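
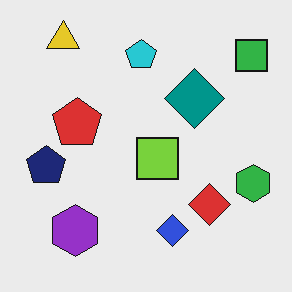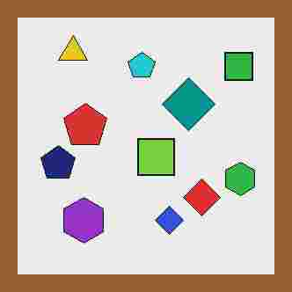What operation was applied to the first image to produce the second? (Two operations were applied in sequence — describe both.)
Heavily JPEG-compressed with obvious blocking artifacts, then framed with a brown border.

Blocky 8×8 compression artifacts appear around shape edges and the flat background shows ringing — characteristic JPEG degradation. A solid brown frame runs around the edge of the second image, with the content slightly shrunk inside it.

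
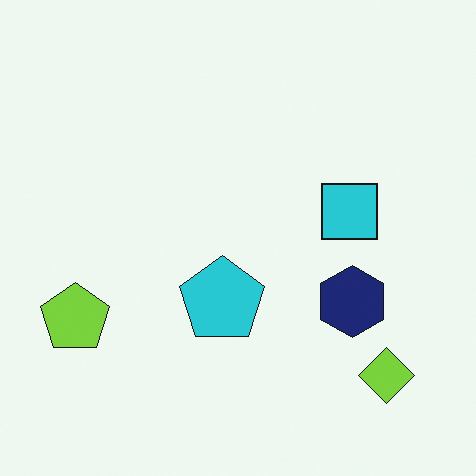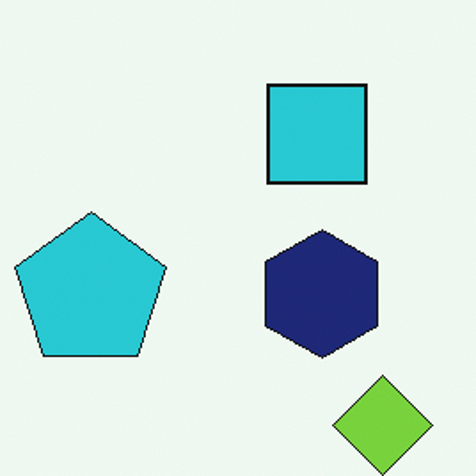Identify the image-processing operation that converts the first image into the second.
This is the original image cropped tightly and scaled back up.

The visible shapes are larger and the field of view is narrower; shapes near the original edges may be partly or wholly outside the frame — a crop-and-rescale.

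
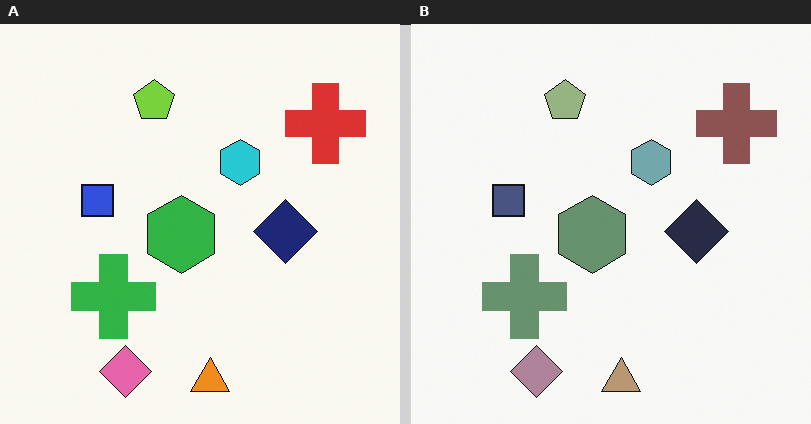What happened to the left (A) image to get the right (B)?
Made much more muted (saturation change).

All colors are more muted and greyish — a global saturation change.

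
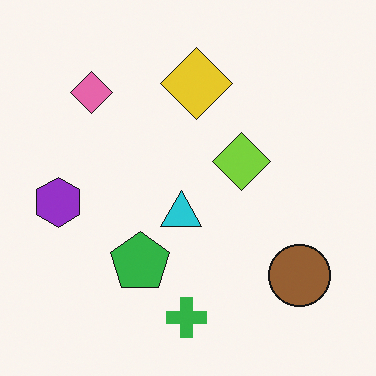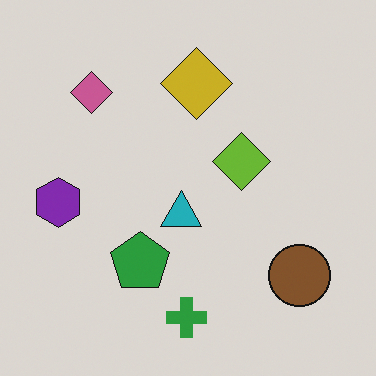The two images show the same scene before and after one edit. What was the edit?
It was slightly darkened.

Every pixel — background and shapes alike — is uniformly darkened.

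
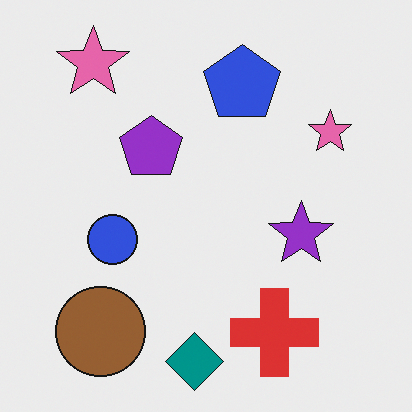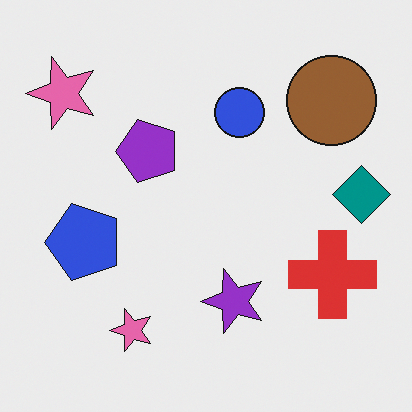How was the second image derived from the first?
This is the original image transposed (reflected across the top-left ↔ bottom-right diagonal).

Shapes have swapped their row and column positions — what was in the top-right is now in the bottom-left — a diagonal reflection.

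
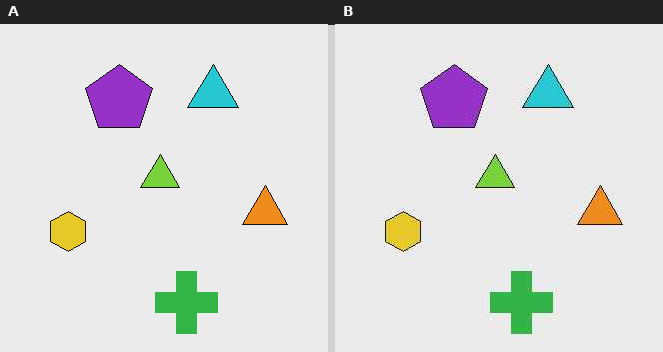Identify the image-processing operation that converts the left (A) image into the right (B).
The right (B) image is the left (A) given moderate JPEG compression.

Blocky 8×8 compression artifacts appear around shape edges and the flat background shows ringing — characteristic JPEG degradation.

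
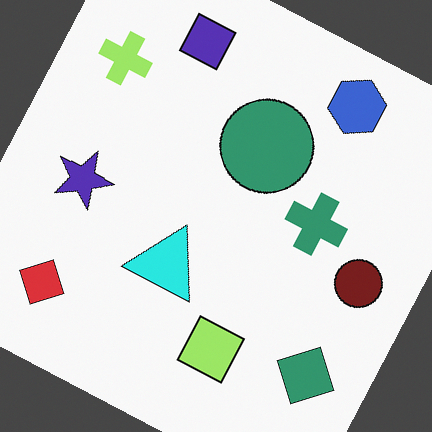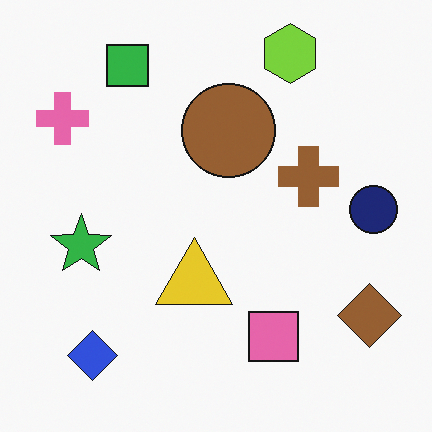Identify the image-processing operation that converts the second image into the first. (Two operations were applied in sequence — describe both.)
The transformation is: rotated clockwise by a moderate amount, then hue-shifted through roughly a third of the color wheel.

Every shape is tilted by the same angle and the image corners show triangular fill wedges — a whole-image rotation by a non-right angle. Every shape's color has rotated by the same amount around the hue wheel — a uniform hue shift.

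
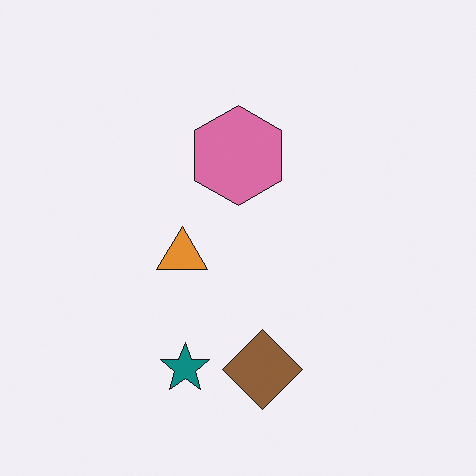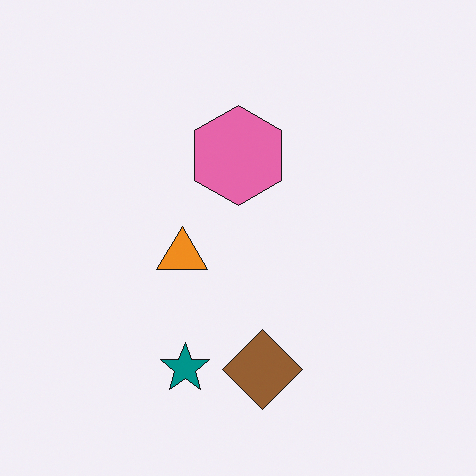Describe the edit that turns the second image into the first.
This is the original image slightly desaturated.

All colors are more muted and greyish — a global saturation change.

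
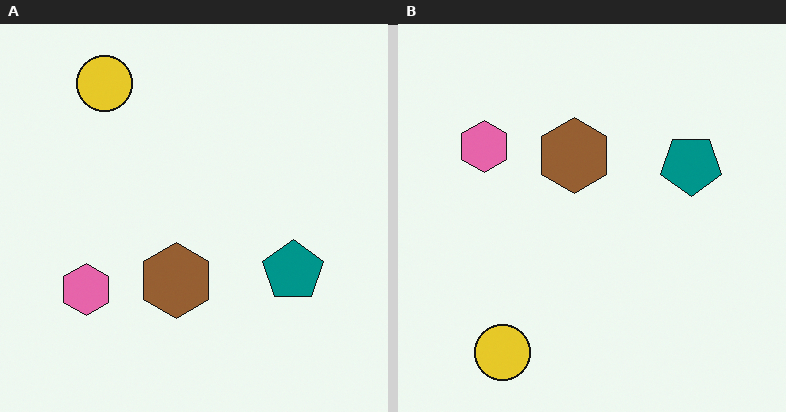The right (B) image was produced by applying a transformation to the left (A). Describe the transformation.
The transformation is: flipped vertically (top ↔ bottom).

The yellow circle is in the top-left of the left (A) image and the bottom-left of the right (B) — shapes on opposite sides of the horizontal midline have swapped in a mirror flip.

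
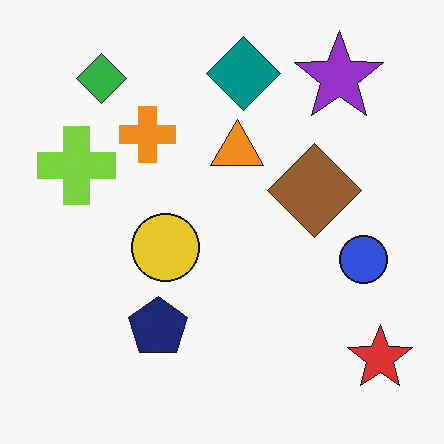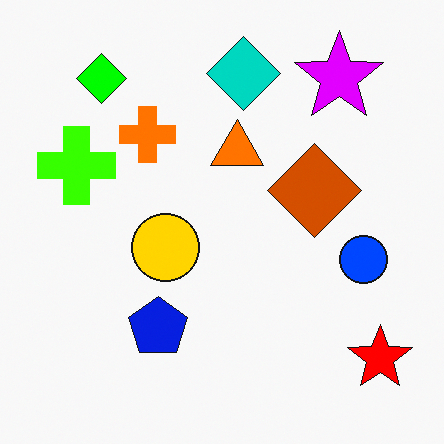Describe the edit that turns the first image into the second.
The transformation is: heavily oversaturated.

All colors are more vivid — a global saturation change.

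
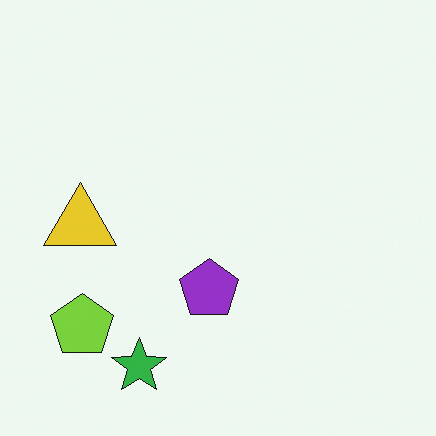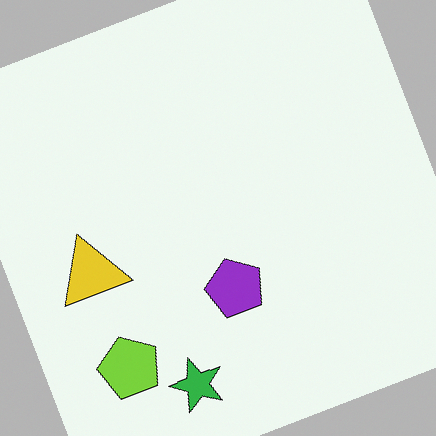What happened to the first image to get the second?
This is the original image rotated counter-clockwise by a clearly visible amount.

Every shape is tilted by the same angle and the image corners show triangular fill wedges — a whole-image rotation by a non-right angle.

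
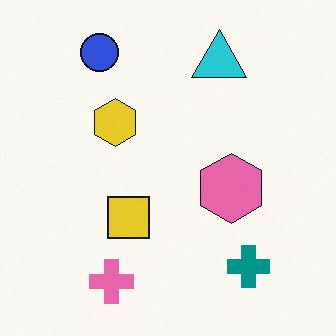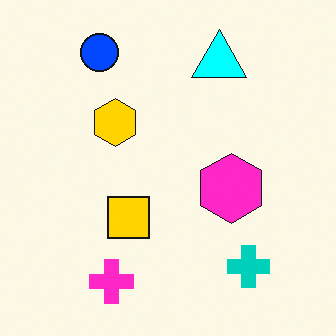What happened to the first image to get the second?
It was made much more vivid (saturation change).

All colors are more vivid — a global saturation change.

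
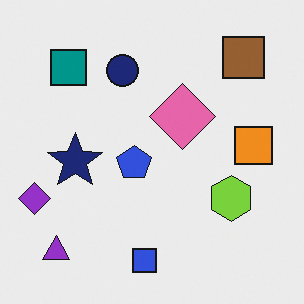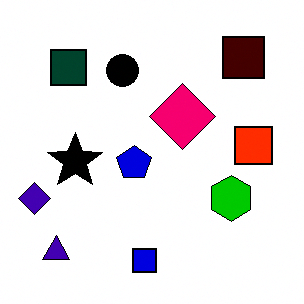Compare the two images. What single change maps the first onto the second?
This is the original image given much higher contrast.

Tones are pushed away from mid-grey across the whole image — a global contrast change.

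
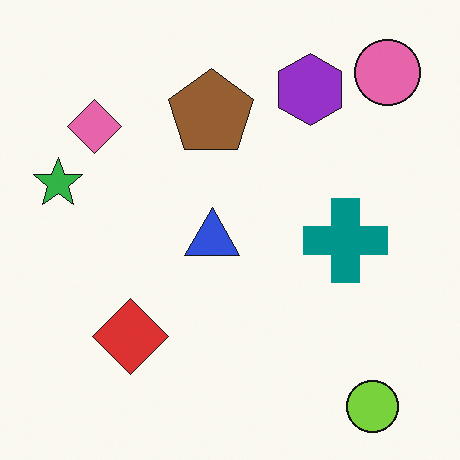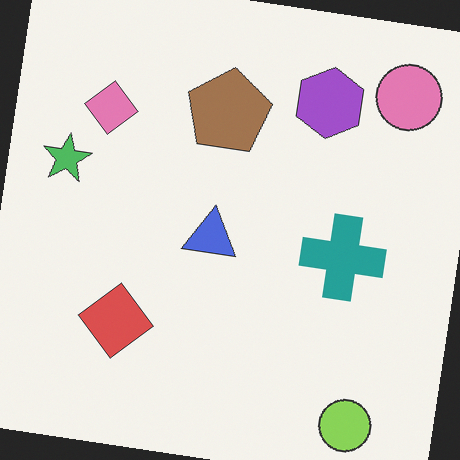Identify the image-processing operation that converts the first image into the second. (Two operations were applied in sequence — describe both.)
The transformation is: rotated clockwise by a small amount, then given slightly reduced contrast.

Every shape is tilted by the same angle and the image corners show triangular fill wedges — a whole-image rotation by a non-right angle. Tones are pushed toward mid-grey across the whole image — a global contrast change.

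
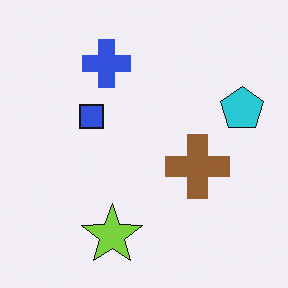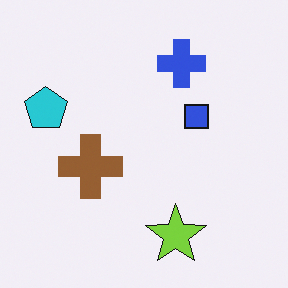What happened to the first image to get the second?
Flipped horizontally (left ↔ right).

The cyan pentagon is in the right of the first image and the left of the second — shapes on opposite sides of the vertical midline have swapped in a mirror flip.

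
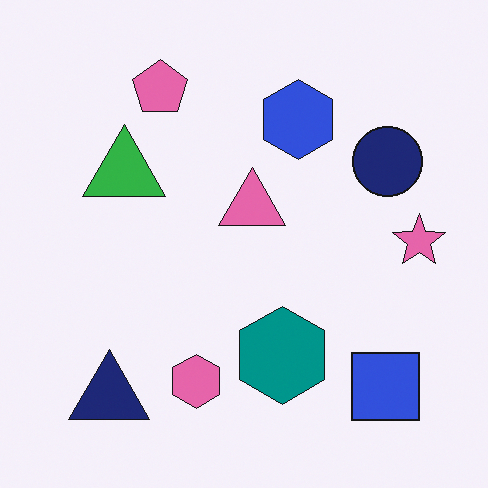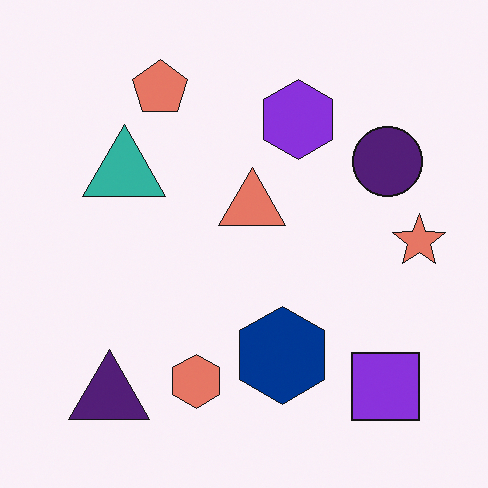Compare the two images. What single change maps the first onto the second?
The transformation is: hue-shifted slightly.

Every shape's color has rotated by the same amount around the hue wheel — a uniform hue shift.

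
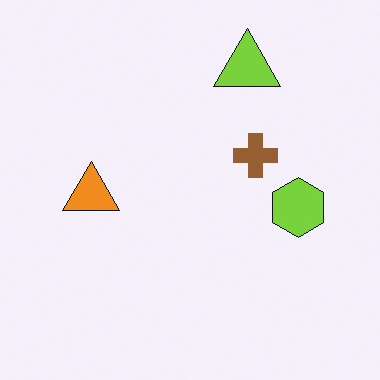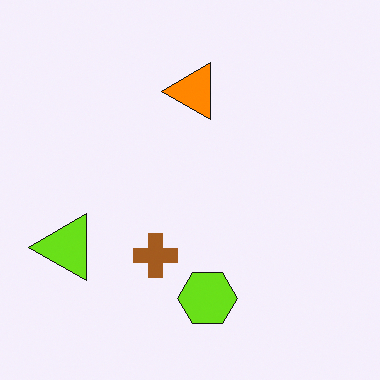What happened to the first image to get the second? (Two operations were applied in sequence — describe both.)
This is the original image transposed (reflected across the top-left ↔ bottom-right diagonal), then slightly oversaturated.

Shapes have swapped their row and column positions — what was in the top-right is now in the bottom-left — a diagonal reflection. All colors are more vivid — a global saturation change.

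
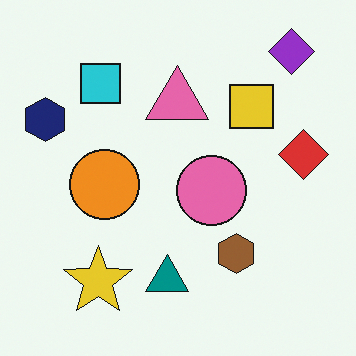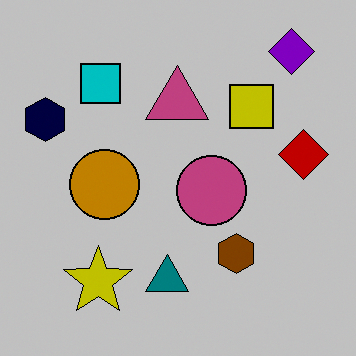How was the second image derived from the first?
The image was heavily posterized to just a handful of flat colors.

Each flat color has snapped to a coarser quantized level — most visibly, the near-white background has dropped to a flat grey.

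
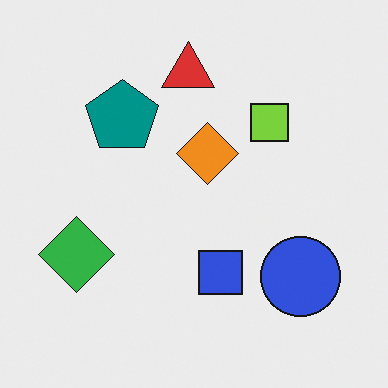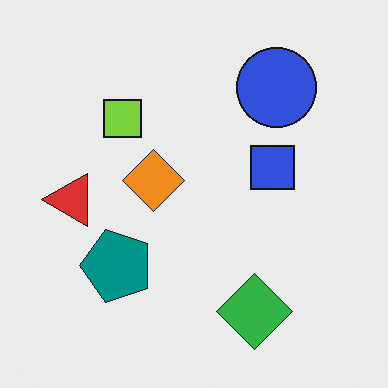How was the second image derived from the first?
It was rotated 90° counter-clockwise.

The blue circle sits in the bottom-right of the first image and the top-right of the second — consistent with a whole-image 90° counter-clockwise rotation.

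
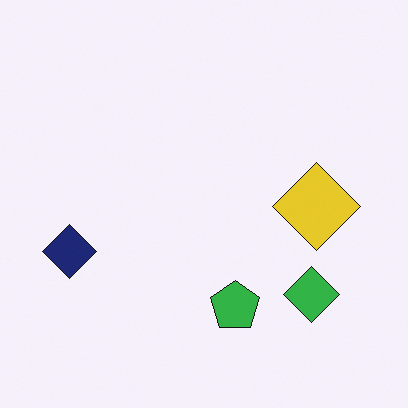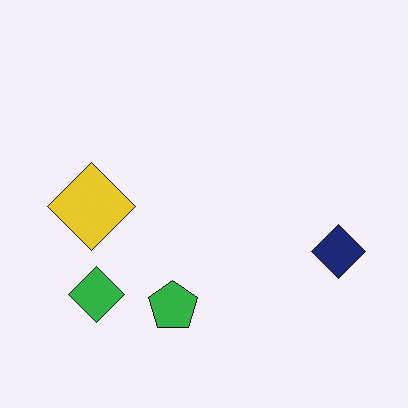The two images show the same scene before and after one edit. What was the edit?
It was flipped horizontally (left ↔ right).

The navy diamond is in the left of the first image and the right of the second — shapes on opposite sides of the vertical midline have swapped in a mirror flip.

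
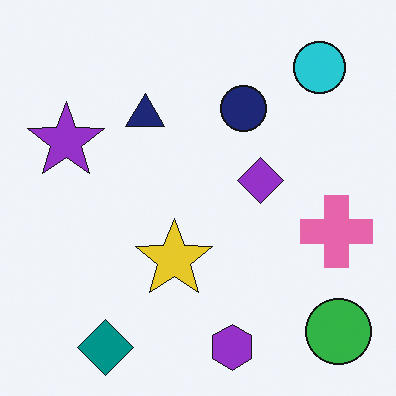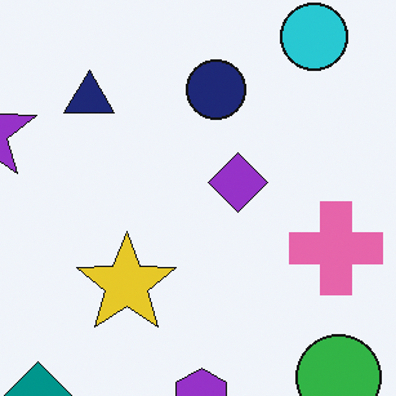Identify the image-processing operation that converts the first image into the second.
This is the original image cropped to a modestly smaller region and rescaled.

The visible shapes are larger and the field of view is narrower; shapes near the original edges may be partly or wholly outside the frame — a crop-and-rescale.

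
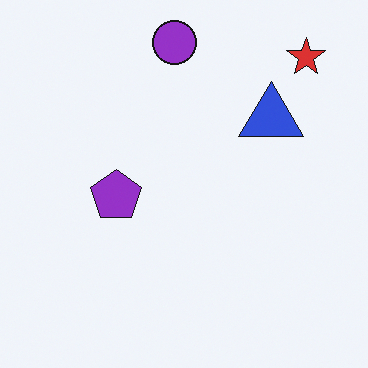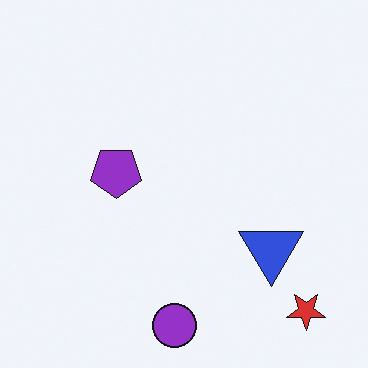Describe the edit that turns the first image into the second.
The transformation is: flipped vertically (top ↔ bottom).

The purple circle is in the top of the first image and the bottom of the second — shapes on opposite sides of the horizontal midline have swapped in a mirror flip.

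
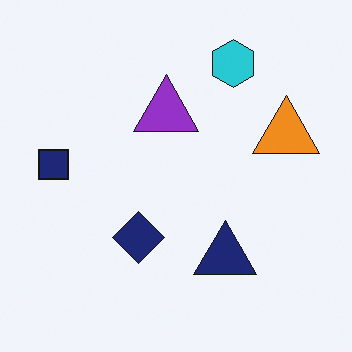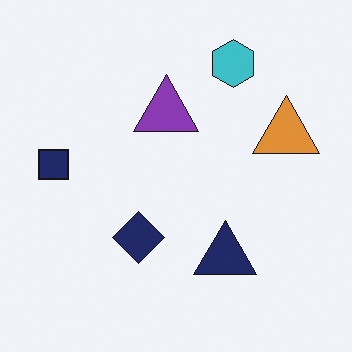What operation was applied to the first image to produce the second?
Slightly desaturated.

All colors are more muted and greyish — a global saturation change.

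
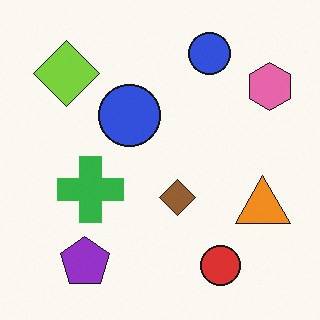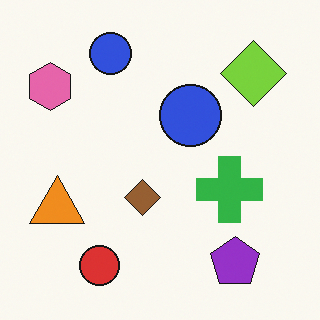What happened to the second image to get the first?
This is the original image flipped horizontally (left ↔ right).

The pink hexagon is in the top-left of the second image and the top-right of the first — shapes on opposite sides of the vertical midline have swapped in a mirror flip.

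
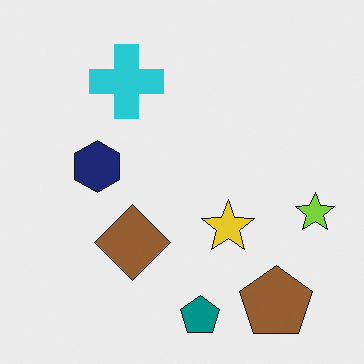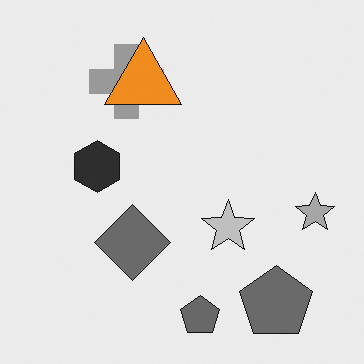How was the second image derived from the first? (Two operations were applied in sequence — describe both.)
The image was converted to grayscale, then overlaid with an additional orange triangle.

All color is removed — every shape is now a shade of grey. An orange triangle appears in the second image that is absent from the first.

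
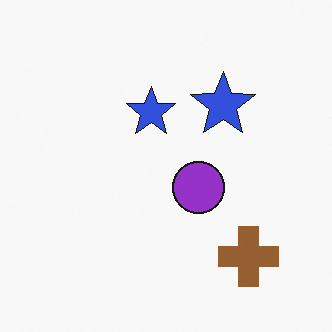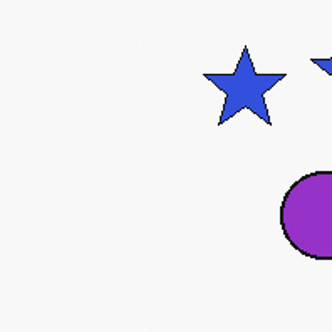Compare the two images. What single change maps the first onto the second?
The transformation is: cropped to a noticeably smaller region and rescaled.

The visible shapes are larger and the field of view is narrower; shapes near the original edges may be partly or wholly outside the frame — a crop-and-rescale.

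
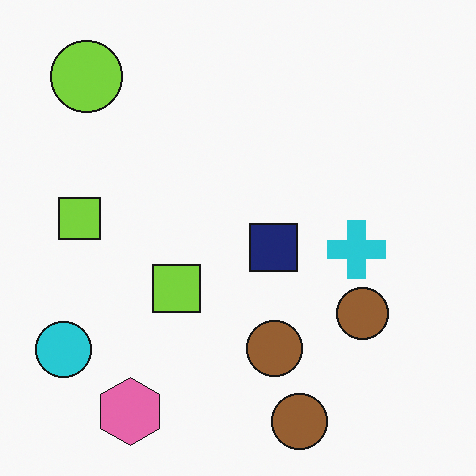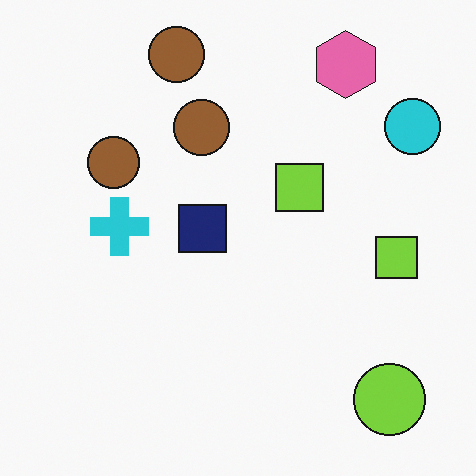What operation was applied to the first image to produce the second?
The second image is the first rotated 180°.

The lime circle sits in the top-left of the first image and the bottom-right of the second — consistent with a whole-image 180° rotation.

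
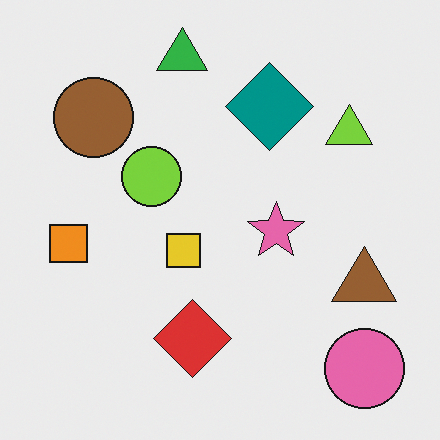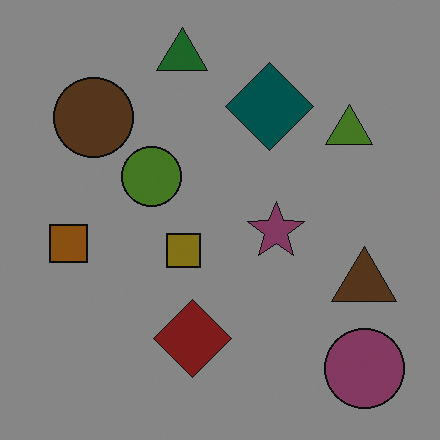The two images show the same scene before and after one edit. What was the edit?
It was noticeably darkened.

Every pixel — background and shapes alike — is uniformly darkened.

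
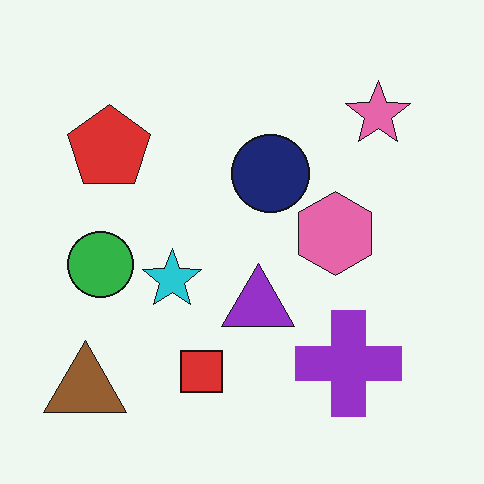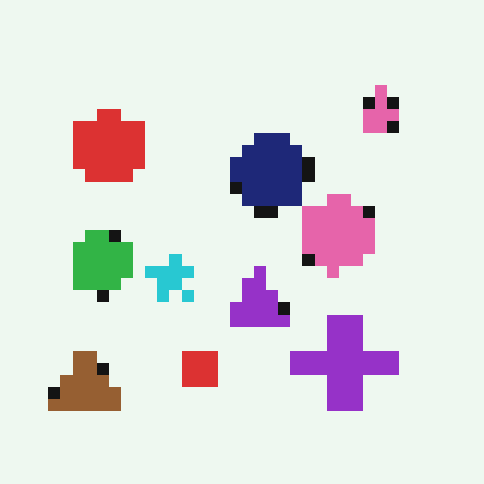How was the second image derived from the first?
It was coarsely pixelated.

Shapes are reduced to large square blocks; fine edges and outlines are lost — a downscale-then-upscale (mosaic) effect.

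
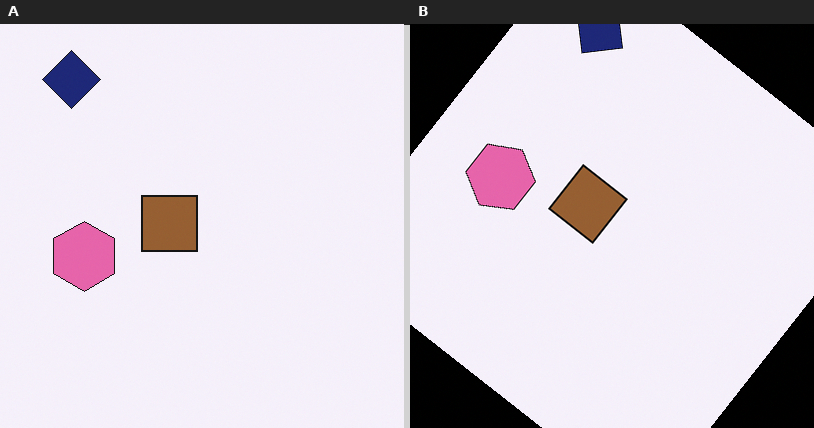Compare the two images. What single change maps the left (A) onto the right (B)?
It was rotated clockwise by a large amount — several tens of degrees.

Every shape is tilted by the same angle and the image corners show triangular fill wedges — a whole-image rotation by a non-right angle.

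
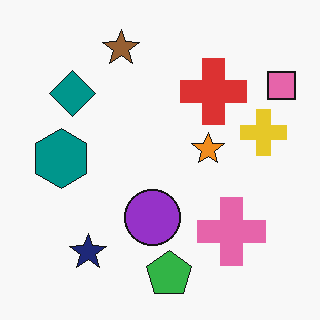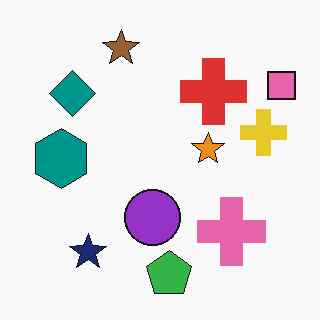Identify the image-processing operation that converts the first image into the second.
It was given moderate JPEG compression.

Blocky 8×8 compression artifacts appear around shape edges and the flat background shows ringing — characteristic JPEG degradation.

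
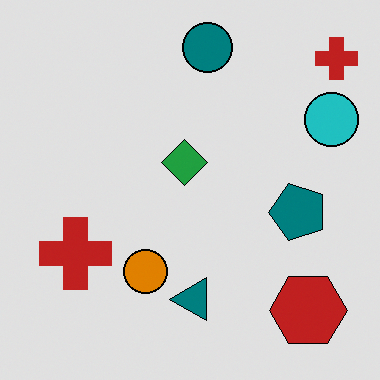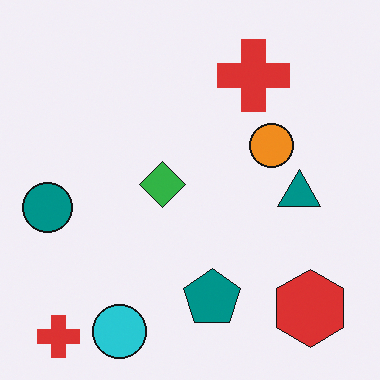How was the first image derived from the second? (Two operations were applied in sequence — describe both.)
It was moderately posterized, then transposed (reflected across the top-left ↔ bottom-right diagonal).

Each flat color has snapped to a coarser quantized level — most visibly, the near-white background has dropped to a flat grey. Shapes have swapped their row and column positions — what was in the top-right is now in the bottom-left — a diagonal reflection.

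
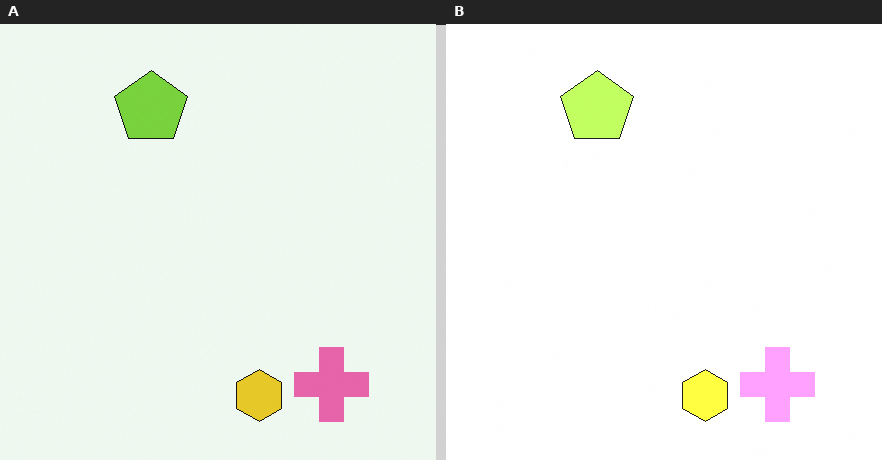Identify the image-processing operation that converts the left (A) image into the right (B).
The transformation is: brightened a lot.

Every pixel — background and shapes alike — is uniformly brightened.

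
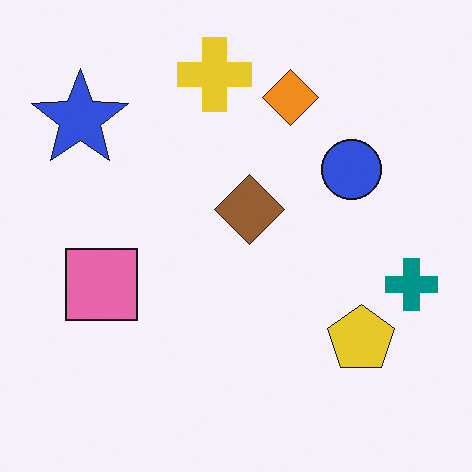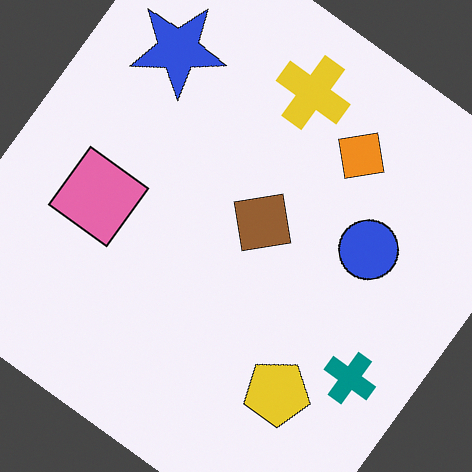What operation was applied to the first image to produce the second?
The transformation is: rotated clockwise by a large amount — several tens of degrees.

Every shape is tilted by the same angle and the image corners show triangular fill wedges — a whole-image rotation by a non-right angle.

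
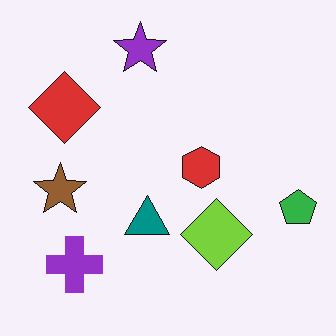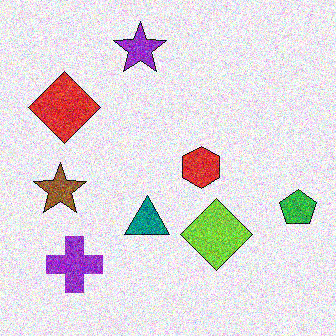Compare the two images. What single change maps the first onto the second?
The second image is the first degraded with a thick layer of grain.

Random speckle covers the whole image, including the flat background.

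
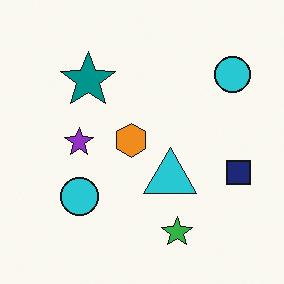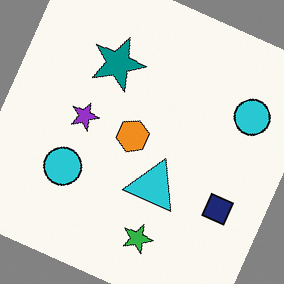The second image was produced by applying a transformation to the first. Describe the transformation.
The image was rotated clockwise by a moderate amount.

Every shape is tilted by the same angle and the image corners show triangular fill wedges — a whole-image rotation by a non-right angle.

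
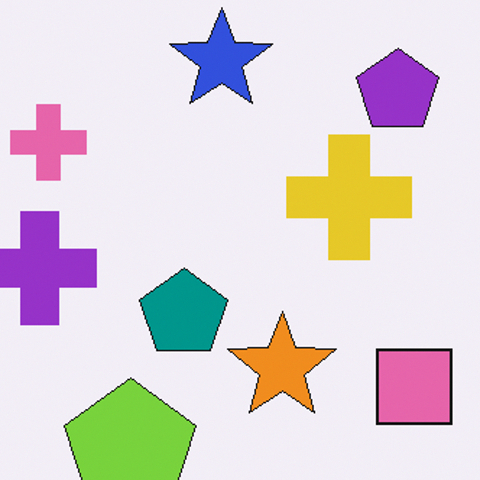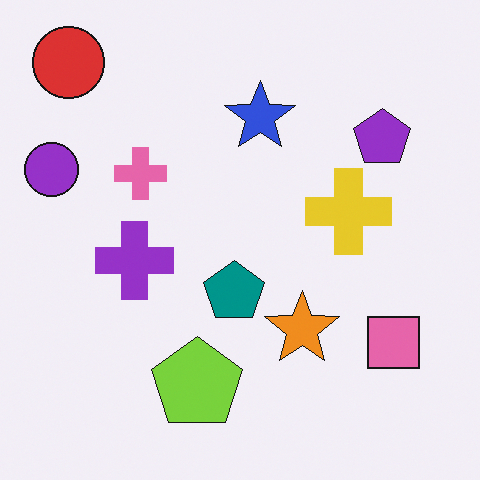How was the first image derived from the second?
The transformation is: cropped slightly and scaled back up.

The visible shapes are larger and the field of view is narrower; shapes near the original edges may be partly or wholly outside the frame — a crop-and-rescale.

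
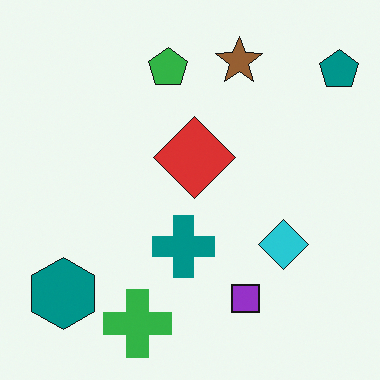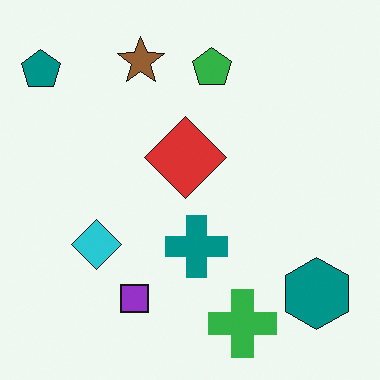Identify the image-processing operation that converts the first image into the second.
The second image is the first flipped horizontally (left ↔ right).

The teal pentagon is in the top-right of the first image and the top-left of the second — shapes on opposite sides of the vertical midline have swapped in a mirror flip.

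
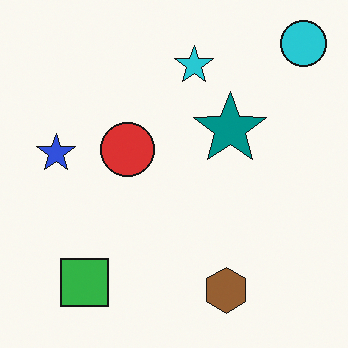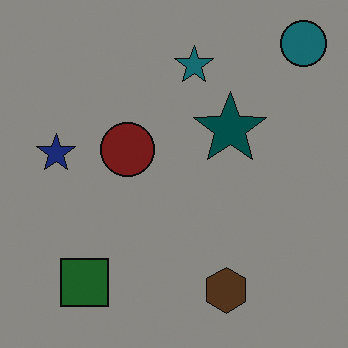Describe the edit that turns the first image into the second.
This is the original image substantially darkened.

Every pixel — background and shapes alike — is uniformly darkened.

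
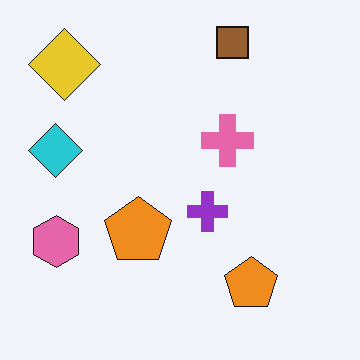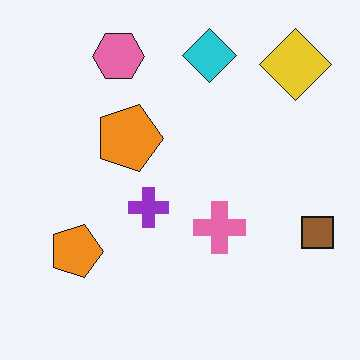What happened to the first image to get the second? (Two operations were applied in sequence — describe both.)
The transformation is: rotated 90° clockwise, then JPEG-compressed with visible artifacts.

The yellow diamond sits in the top-left of the first image and the top-right of the second — consistent with a whole-image 90° clockwise rotation. Blocky 8×8 compression artifacts appear around shape edges and the flat background shows ringing — characteristic JPEG degradation.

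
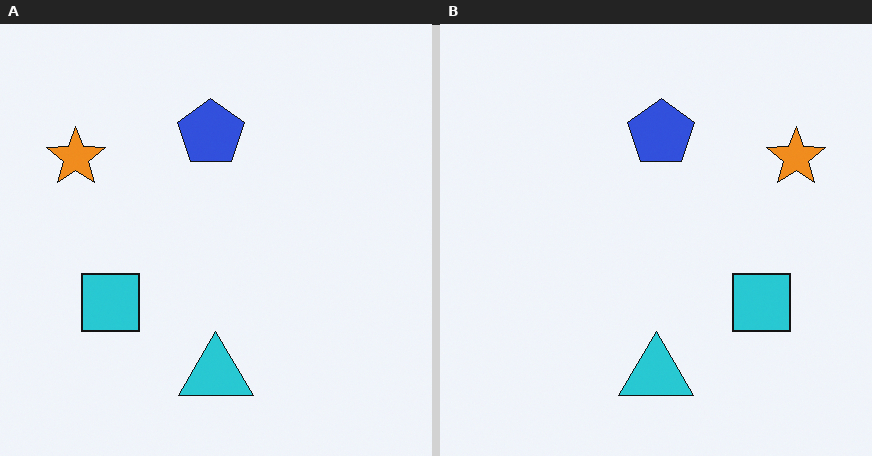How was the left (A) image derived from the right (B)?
The transformation is: flipped horizontally (left ↔ right).

The orange star is in the top-right of the right (B) image and the top-left of the left (A) — shapes on opposite sides of the vertical midline have swapped in a mirror flip.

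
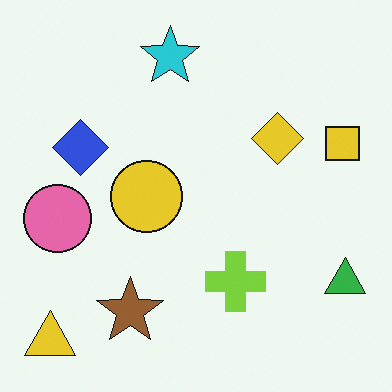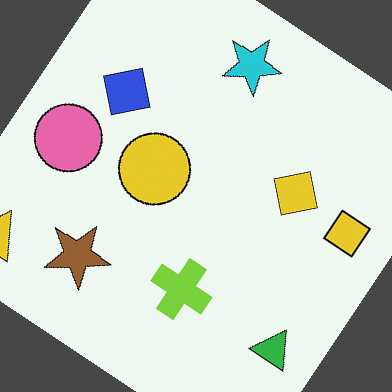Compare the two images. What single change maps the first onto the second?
The transformation is: rotated clockwise by a large amount — several tens of degrees.

Every shape is tilted by the same angle and the image corners show triangular fill wedges — a whole-image rotation by a non-right angle.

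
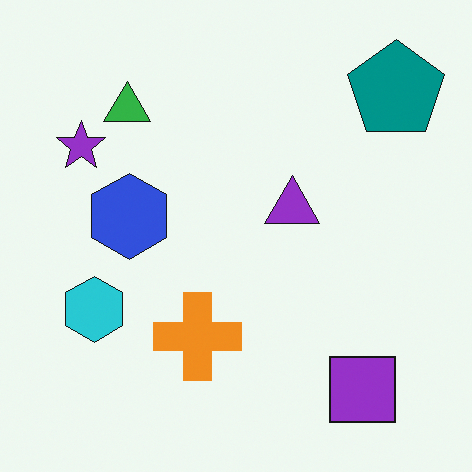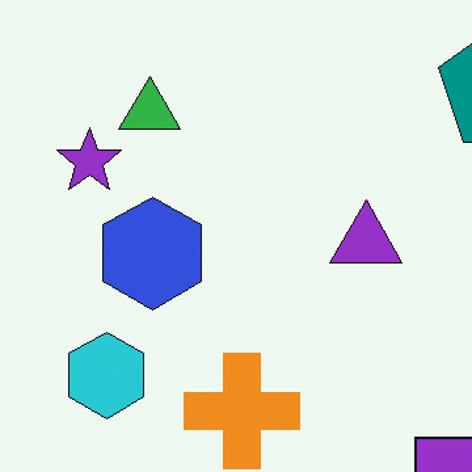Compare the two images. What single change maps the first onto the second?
The image was cropped to a modestly smaller region and rescaled.

The visible shapes are larger and the field of view is narrower; shapes near the original edges may be partly or wholly outside the frame — a crop-and-rescale.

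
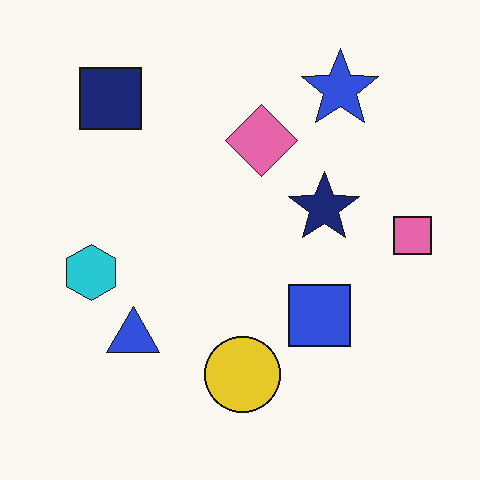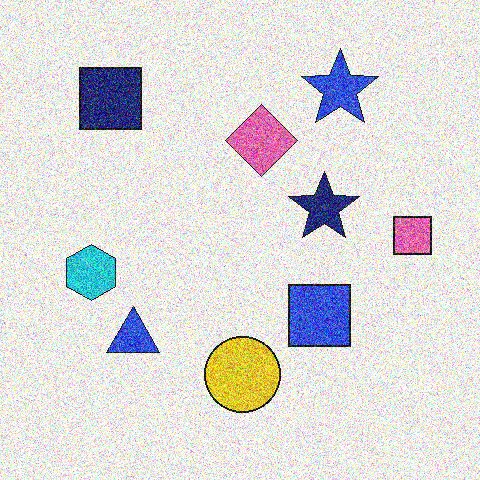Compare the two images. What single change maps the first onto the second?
This is the original image degraded with a thick layer of grain.

Random speckle covers the whole image, including the flat background.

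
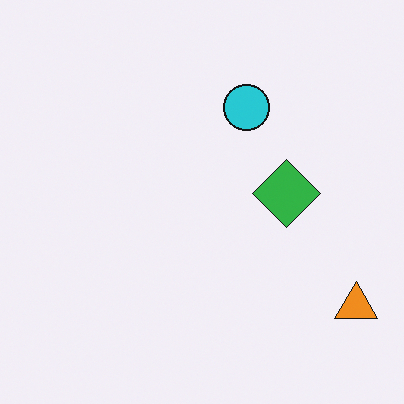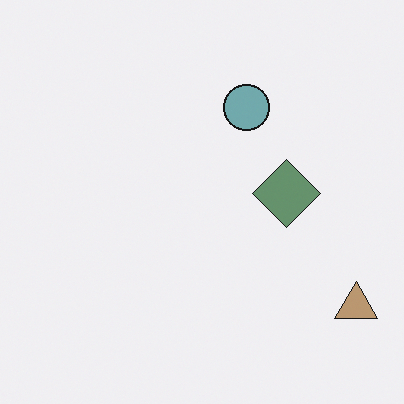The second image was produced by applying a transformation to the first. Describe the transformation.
The transformation is: made much more muted (saturation change).

All colors are more muted and greyish — a global saturation change.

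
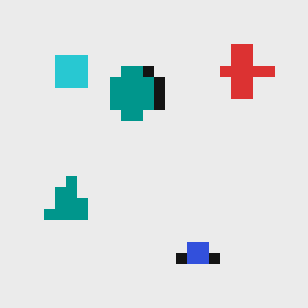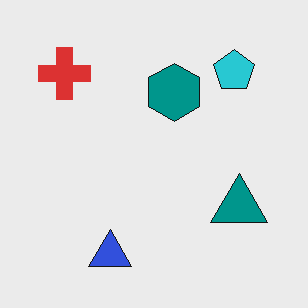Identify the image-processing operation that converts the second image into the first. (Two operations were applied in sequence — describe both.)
Heavily pixelated into large blocks, then flipped horizontally (left ↔ right).

Shapes are reduced to large square blocks; fine edges and outlines are lost — a downscale-then-upscale (mosaic) effect. The red cross is in the top-left of the second image and the top-right of the first — shapes on opposite sides of the vertical midline have swapped in a mirror flip.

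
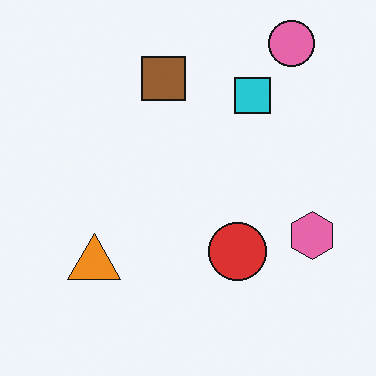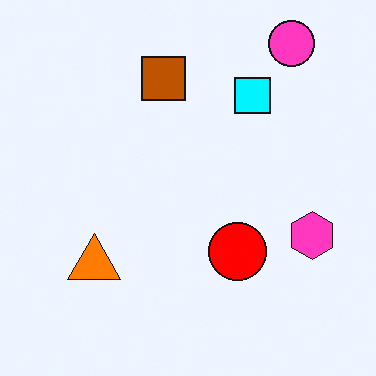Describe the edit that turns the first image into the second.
Heavily oversaturated.

All colors are more vivid — a global saturation change.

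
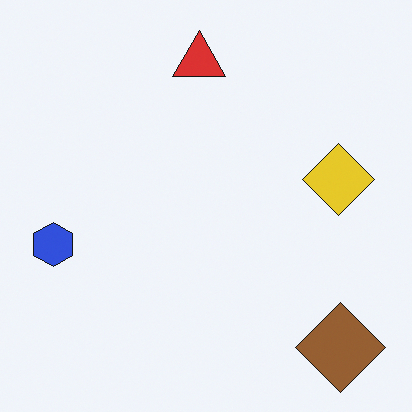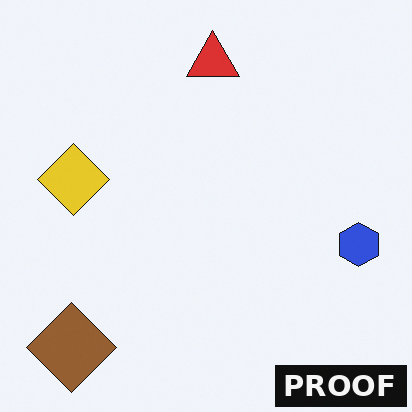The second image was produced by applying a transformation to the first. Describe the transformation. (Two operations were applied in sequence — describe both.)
It was flipped horizontally (left ↔ right), then watermarked with the text "PROOF" in the lower-right corner.

The blue hexagon is in the left of the first image and the right of the second — shapes on opposite sides of the vertical midline have swapped in a mirror flip. A dark label reading "PROOF" appears in the lower-right corner.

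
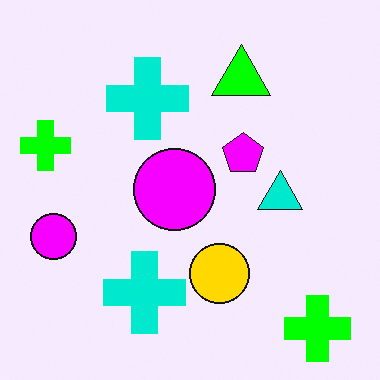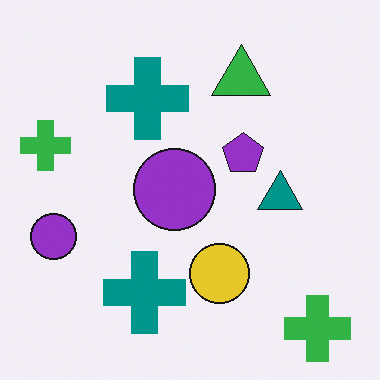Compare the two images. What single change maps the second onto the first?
Made much more vivid (saturation change).

All colors are more vivid — a global saturation change.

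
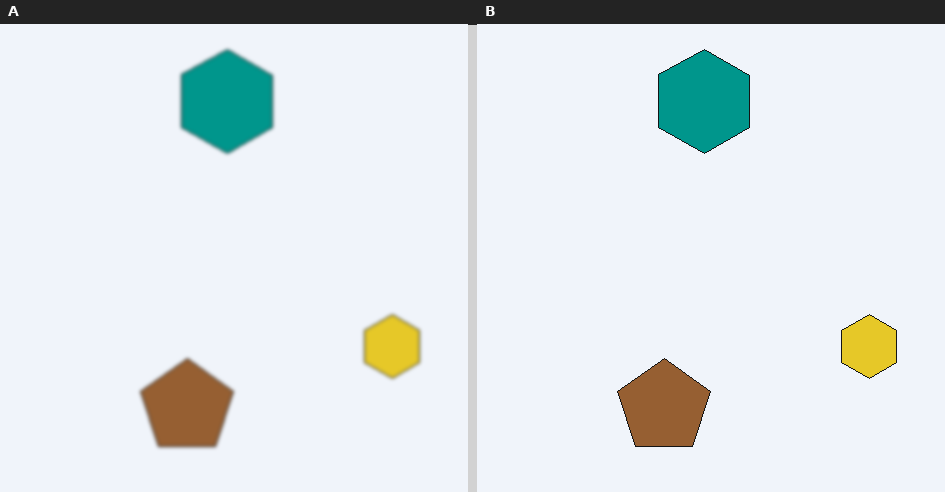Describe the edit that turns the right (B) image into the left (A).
It was given a subtle gaussian blur.

Shape edges and outlines are uniformly softened across the whole image.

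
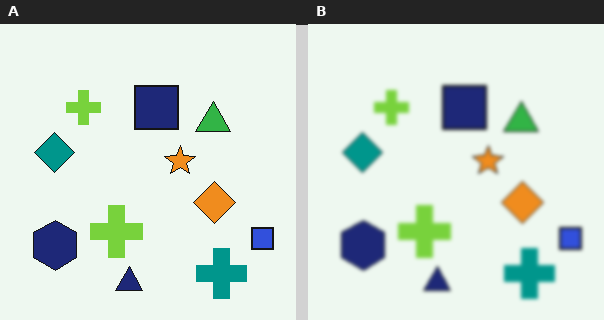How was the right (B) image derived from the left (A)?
This is the original image given a subtle gaussian blur.

Shape edges and outlines are uniformly softened across the whole image.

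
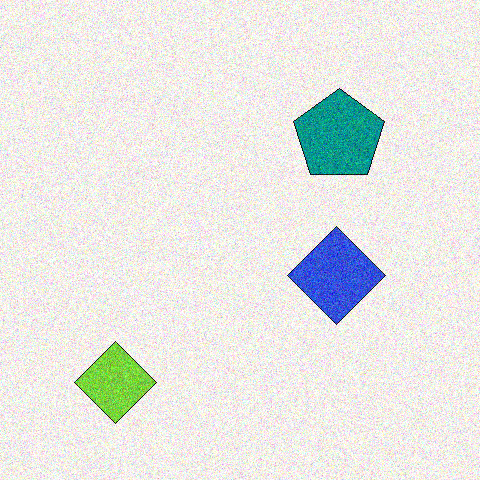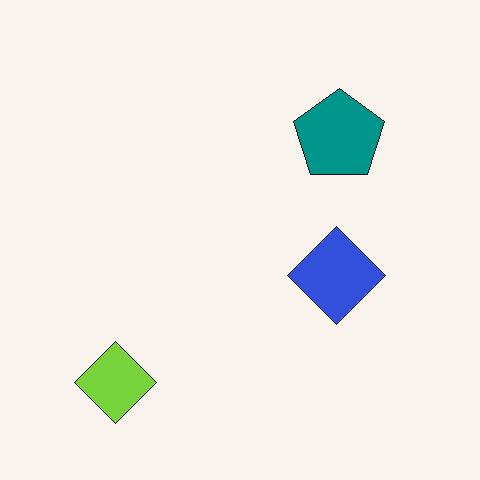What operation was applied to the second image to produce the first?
The first image is the second degraded with moderate additive noise.

Random speckle covers the whole image, including the flat background.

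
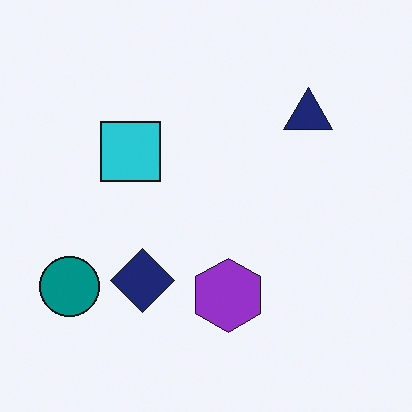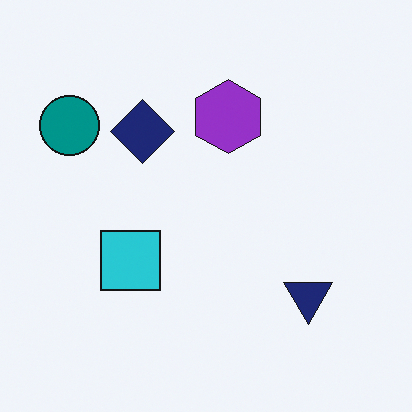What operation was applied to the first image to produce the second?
The image was flipped vertically (top ↔ bottom).

The navy triangle is in the top-right of the first image and the bottom-right of the second — shapes on opposite sides of the horizontal midline have swapped in a mirror flip.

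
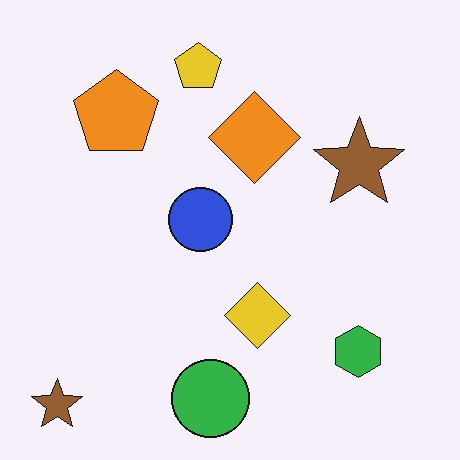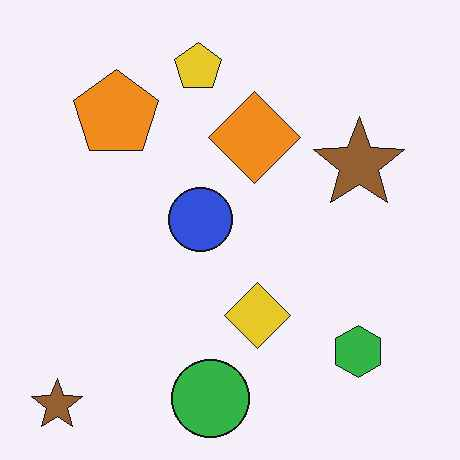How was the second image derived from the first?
The second image is the first given moderate JPEG compression.

Blocky 8×8 compression artifacts appear around shape edges and the flat background shows ringing — characteristic JPEG degradation.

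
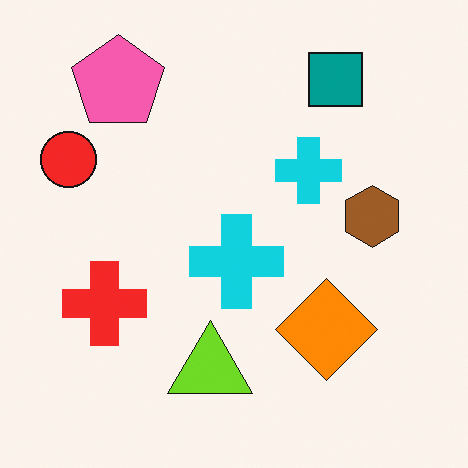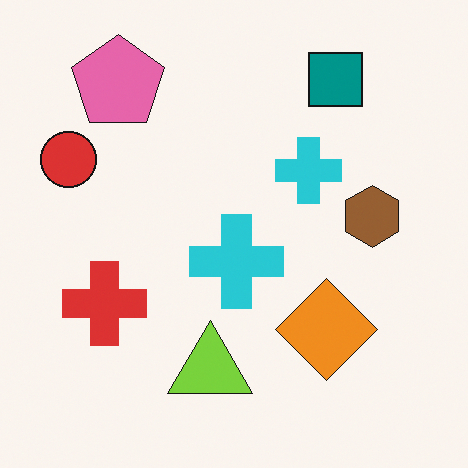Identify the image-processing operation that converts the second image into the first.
The first image is the second slightly oversaturated.

All colors are more vivid — a global saturation change.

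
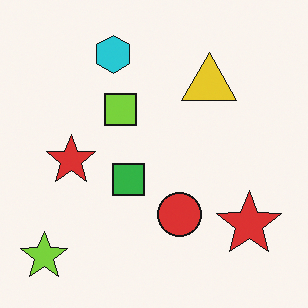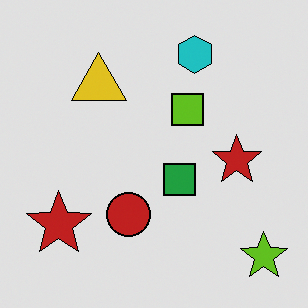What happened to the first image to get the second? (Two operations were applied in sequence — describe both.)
It was flipped horizontally (left ↔ right), then moderately posterized.

The lime star is in the bottom-left of the first image and the bottom-right of the second — shapes on opposite sides of the vertical midline have swapped in a mirror flip. Each flat color has snapped to a coarser quantized level — most visibly, the near-white background has dropped to a flat grey.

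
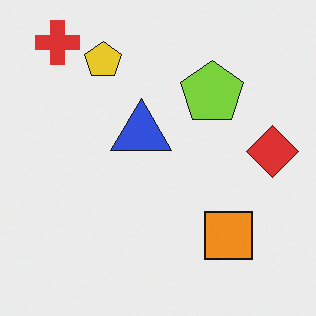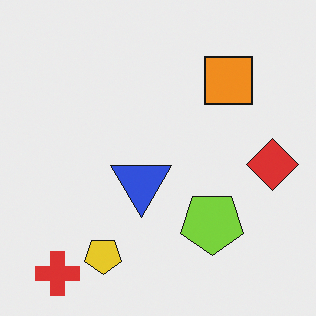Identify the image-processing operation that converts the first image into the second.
It was flipped vertically (top ↔ bottom).

The red cross is in the top-left of the first image and the bottom-left of the second — shapes on opposite sides of the horizontal midline have swapped in a mirror flip.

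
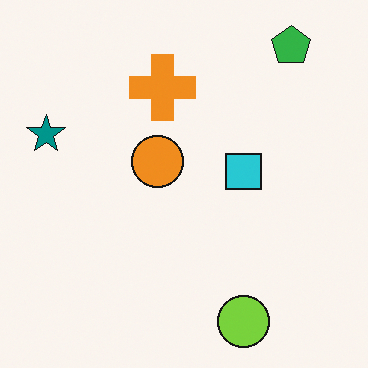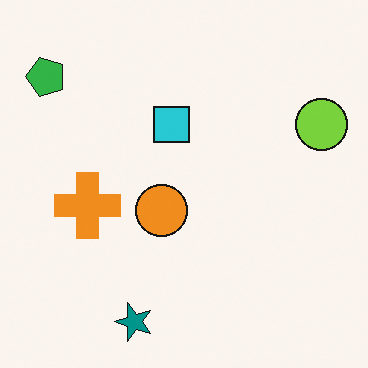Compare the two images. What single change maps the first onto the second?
It was rotated 90° counter-clockwise.

The green pentagon sits in the top-right of the first image and the top-left of the second — consistent with a whole-image 90° counter-clockwise rotation.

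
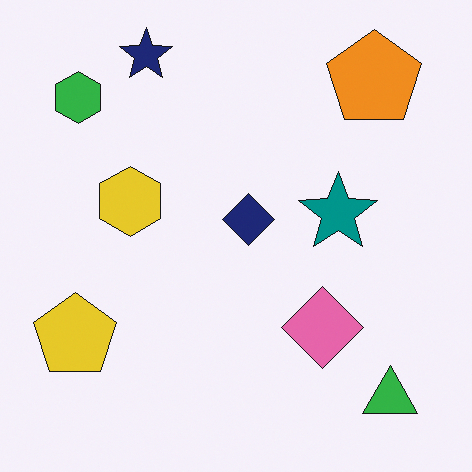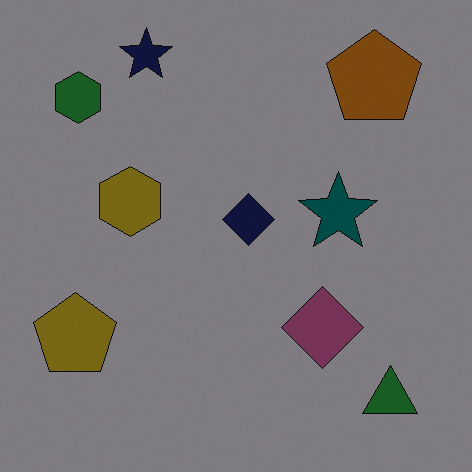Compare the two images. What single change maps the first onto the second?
The image was darkened a lot.

Every pixel — background and shapes alike — is uniformly darkened.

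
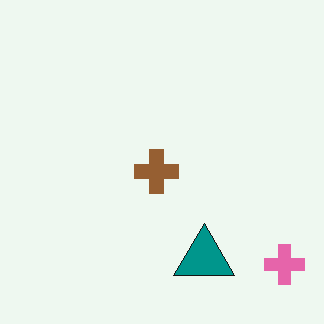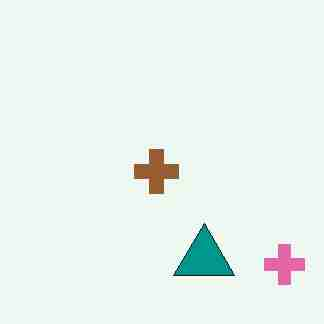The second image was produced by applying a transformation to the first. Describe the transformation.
The transformation is: heavily JPEG-compressed with obvious blocking artifacts.

Blocky 8×8 compression artifacts appear around shape edges and the flat background shows ringing — characteristic JPEG degradation.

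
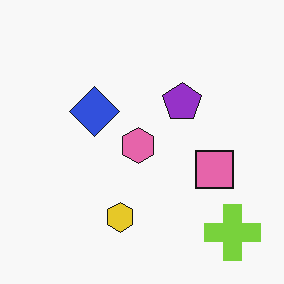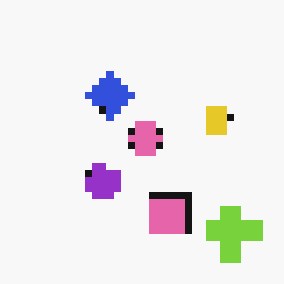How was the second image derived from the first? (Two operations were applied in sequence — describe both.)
It was transposed (reflected across the top-left ↔ bottom-right diagonal), then pixelated into visible square blocks.

Shapes have swapped their row and column positions — what was in the top-right is now in the bottom-left — a diagonal reflection. Shapes are reduced to large square blocks; fine edges and outlines are lost — a downscale-then-upscale (mosaic) effect.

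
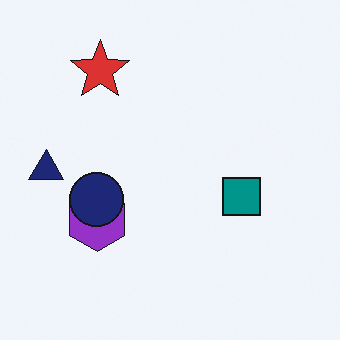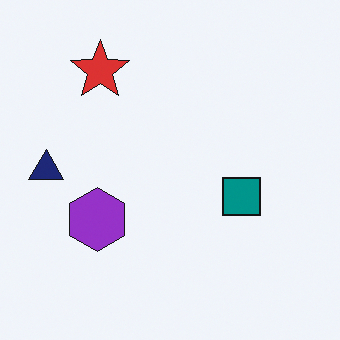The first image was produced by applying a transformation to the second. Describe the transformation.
Overlaid with an additional navy circle.

A navy circle appears in the first image that is absent from the second.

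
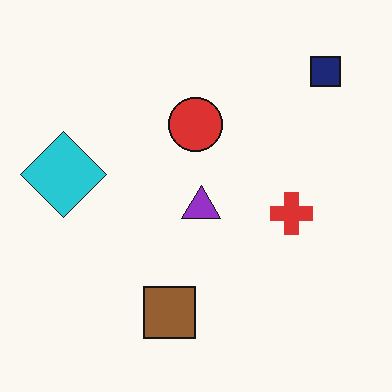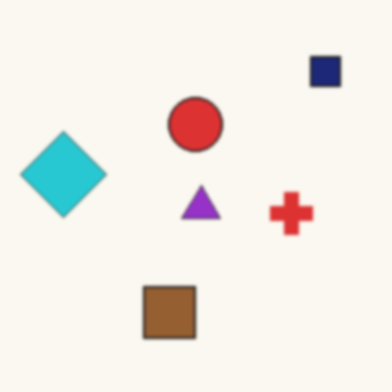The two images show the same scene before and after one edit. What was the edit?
The second image is the first slightly softened.

Shape edges and outlines are uniformly softened across the whole image.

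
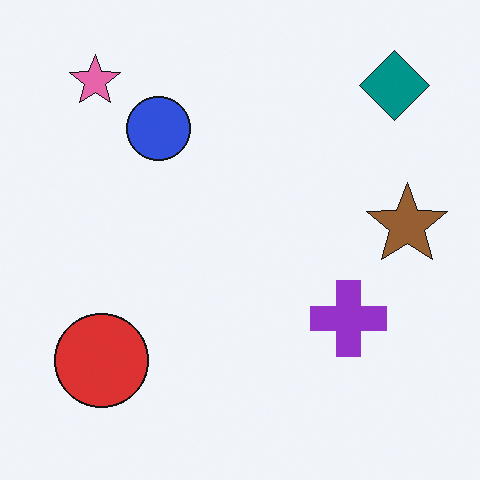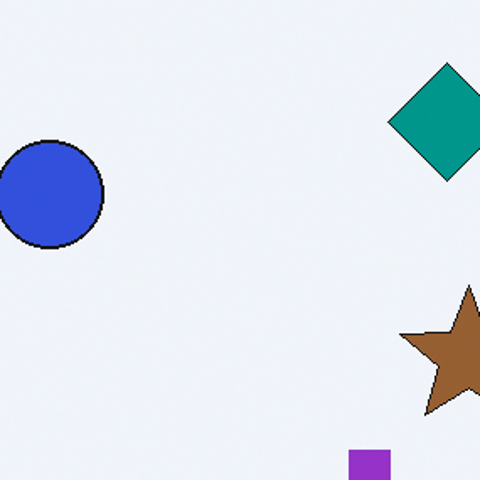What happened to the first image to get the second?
The transformation is: cropped to a noticeably smaller region and rescaled.

The visible shapes are larger and the field of view is narrower; shapes near the original edges may be partly or wholly outside the frame — a crop-and-rescale.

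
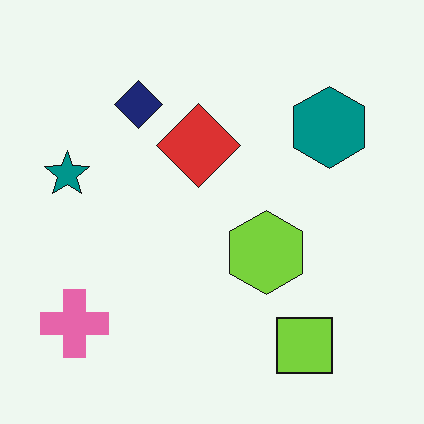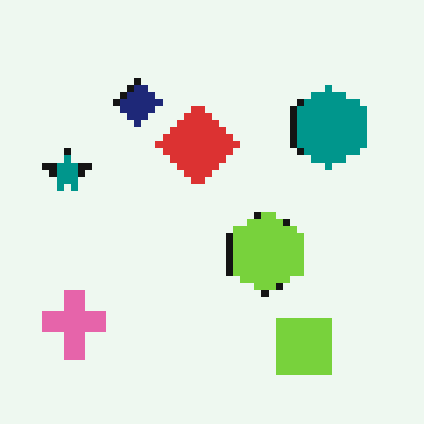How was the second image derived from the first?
The transformation is: pixelated into visible square blocks.

Shapes are reduced to large square blocks; fine edges and outlines are lost — a downscale-then-upscale (mosaic) effect.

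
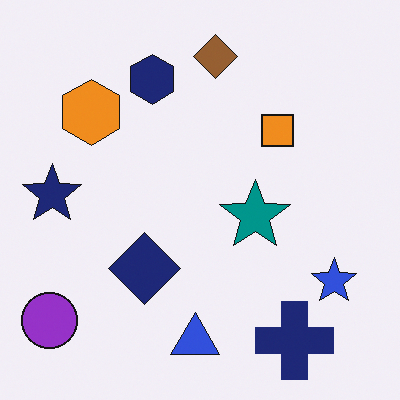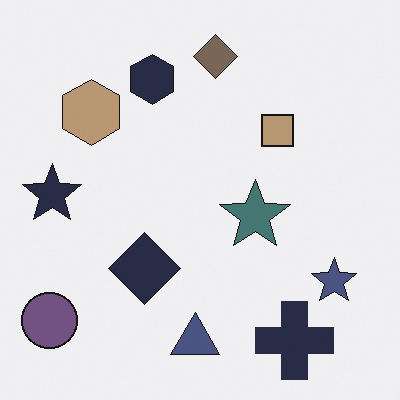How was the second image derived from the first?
The image was heavily desaturated.

All colors are more muted and greyish — a global saturation change.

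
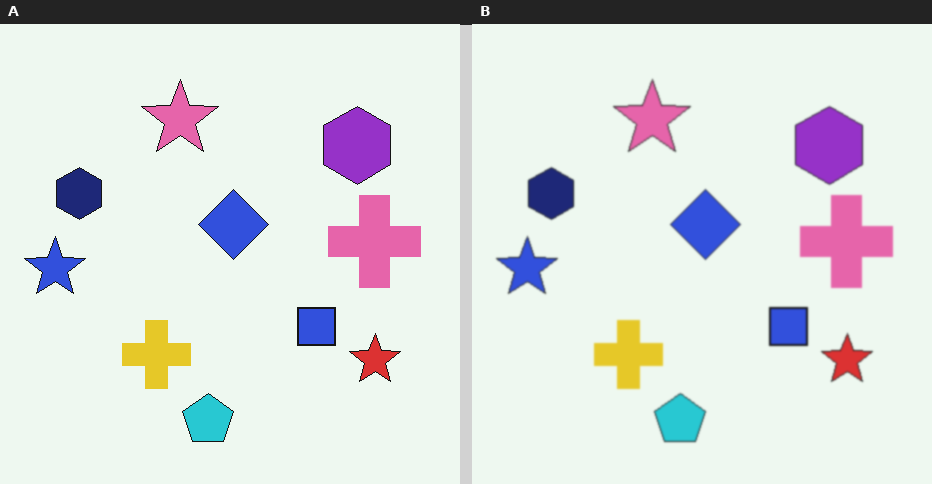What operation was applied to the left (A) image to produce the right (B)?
The right (B) image is the left (A) lightly blurred.

Shape edges and outlines are uniformly softened across the whole image.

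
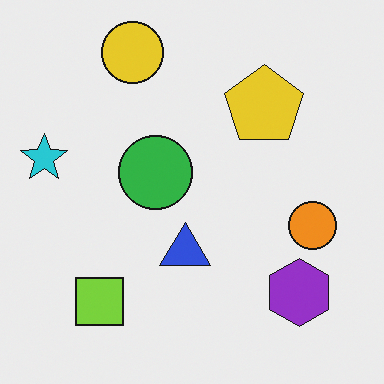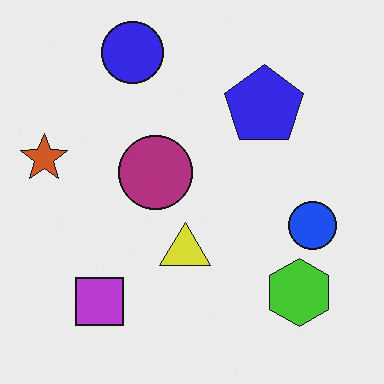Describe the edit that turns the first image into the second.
The transformation is: hue-shifted by a large amount.

Every shape's color has rotated by the same amount around the hue wheel — a uniform hue shift.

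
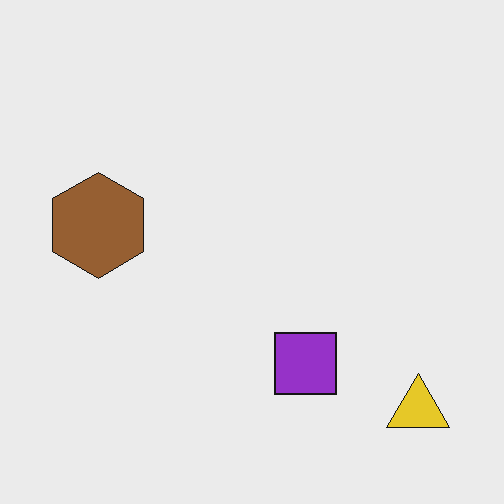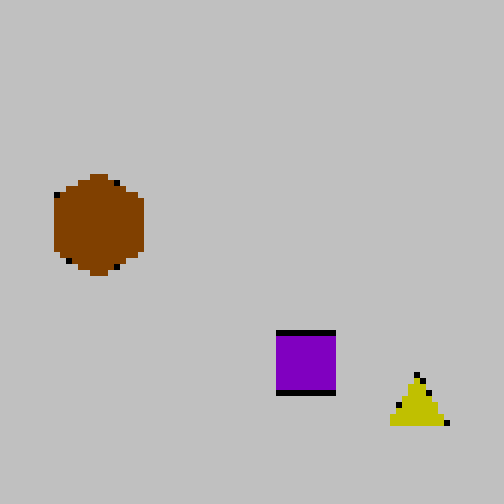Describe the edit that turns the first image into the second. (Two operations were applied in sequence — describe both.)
It was moderately pixelated, then heavily posterized to just a handful of flat colors.

Shapes are reduced to large square blocks; fine edges and outlines are lost — a downscale-then-upscale (mosaic) effect. Each flat color has snapped to a coarser quantized level — most visibly, the near-white background has dropped to a flat grey.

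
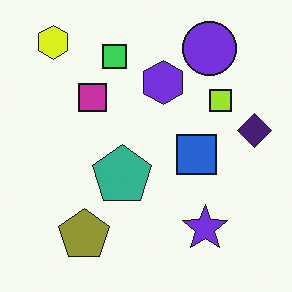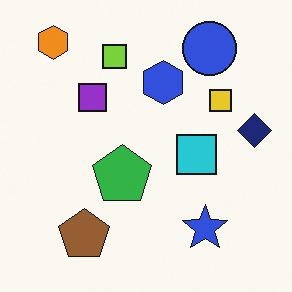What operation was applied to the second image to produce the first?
The first image is the second hue-shifted slightly.

Every shape's color has rotated by the same amount around the hue wheel — a uniform hue shift.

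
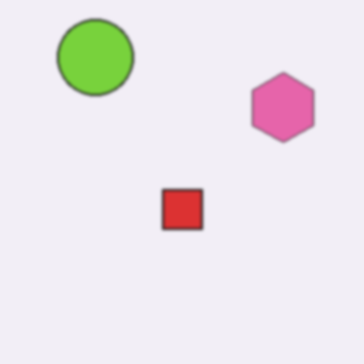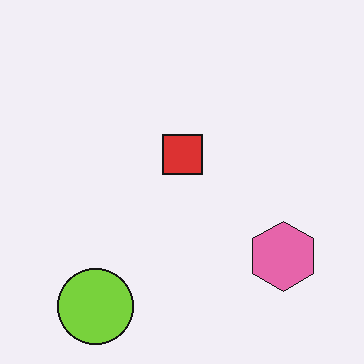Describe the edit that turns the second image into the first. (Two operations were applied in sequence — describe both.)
The transformation is: flipped vertically (top ↔ bottom), then lightly blurred.

The lime circle is in the bottom-left of the second image and the top-left of the first — shapes on opposite sides of the horizontal midline have swapped in a mirror flip. Shape edges and outlines are uniformly softened across the whole image.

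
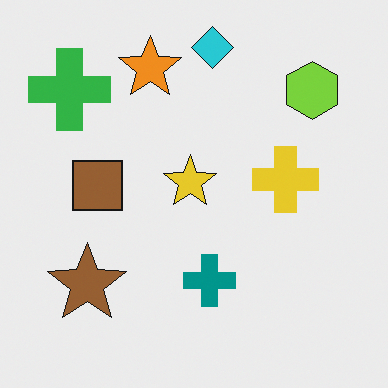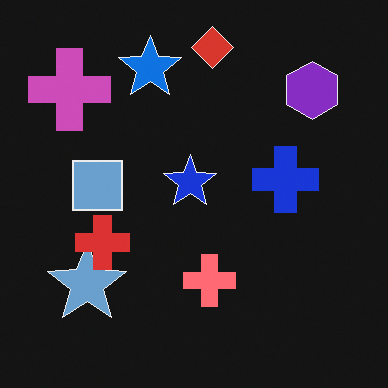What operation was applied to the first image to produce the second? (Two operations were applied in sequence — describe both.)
It was color-inverted (negative), then overlaid with an additional red cross.

The light background has become dark and every shape's color is its complement — a photographic negative. A red cross appears in the second image that is absent from the first.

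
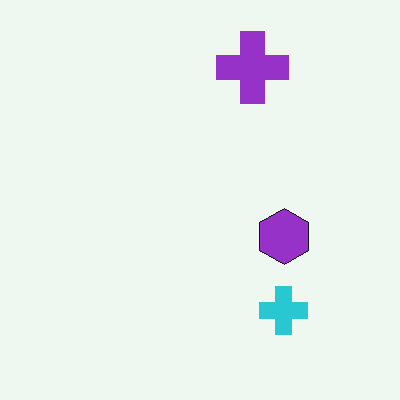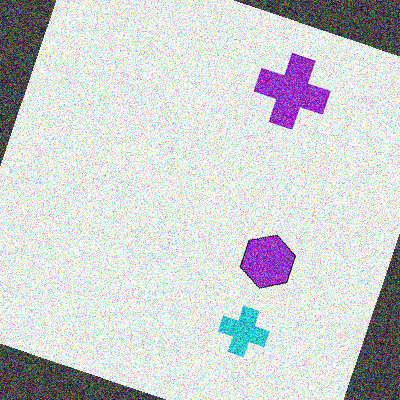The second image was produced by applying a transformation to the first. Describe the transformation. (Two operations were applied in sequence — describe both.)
It was rotated clockwise by a moderate amount, then degraded with strong gaussian noise.

Every shape is tilted by the same angle and the image corners show triangular fill wedges — a whole-image rotation by a non-right angle. Random speckle covers the whole image, including the flat background.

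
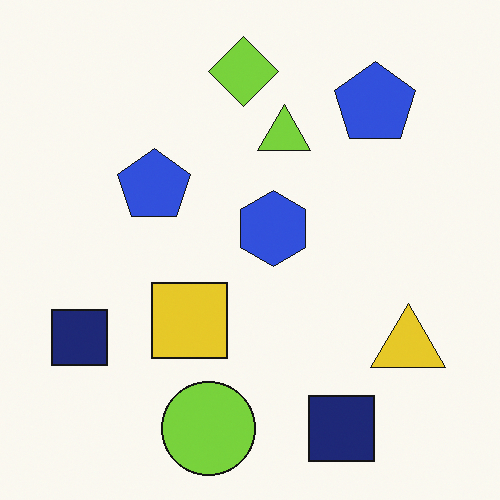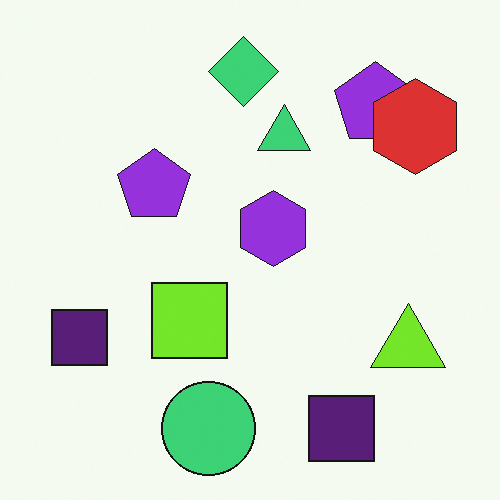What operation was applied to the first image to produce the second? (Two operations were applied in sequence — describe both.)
It was hue-shifted by a small amount, then overlaid with an additional red hexagon.

Every shape's color has rotated by the same amount around the hue wheel — a uniform hue shift. A red hexagon appears in the second image that is absent from the first.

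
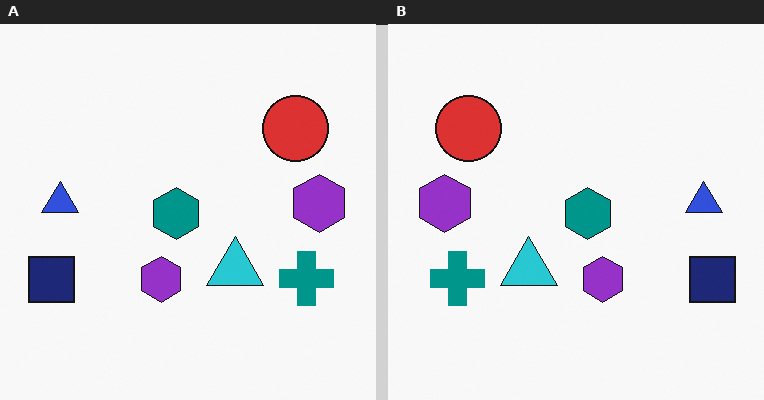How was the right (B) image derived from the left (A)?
Flipped horizontally (left ↔ right).

The navy square is in the bottom-left of the left (A) image and the bottom-right of the right (B) — shapes on opposite sides of the vertical midline have swapped in a mirror flip.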